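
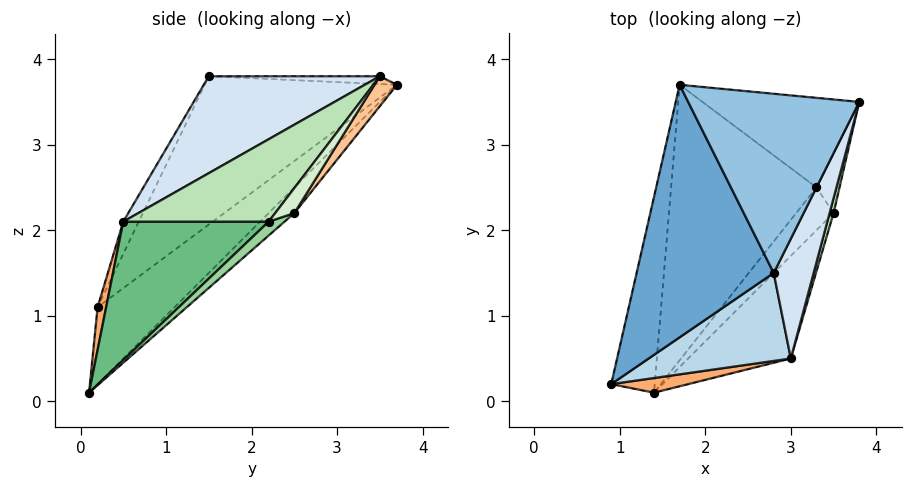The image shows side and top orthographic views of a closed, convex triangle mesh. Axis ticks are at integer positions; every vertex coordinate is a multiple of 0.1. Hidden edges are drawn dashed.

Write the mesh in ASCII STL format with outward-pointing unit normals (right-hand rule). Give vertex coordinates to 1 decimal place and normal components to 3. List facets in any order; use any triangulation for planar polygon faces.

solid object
 facet normal -0.696 -0.319 0.643
  outer loop
   vertex 2.8 1.5 3.8
   vertex 1.7 3.7 3.7
   vertex 0.9 0.2 1.1
  endloop
 endfacet
 facet normal -0.045 0.023 0.999
  outer loop
   vertex 2.8 1.5 3.8
   vertex 3.8 3.5 3.8
   vertex 1.7 3.7 3.7
  endloop
 endfacet
 facet normal -0.112 -0.862 0.494
  outer loop
   vertex 3.0 0.5 2.1
   vertex 2.8 1.5 3.8
   vertex 0.9 0.2 1.1
  endloop
 endfacet
 facet normal 0.839 -0.420 0.346
  outer loop
   vertex 3.0 0.5 2.1
   vertex 3.8 3.5 3.8
   vertex 2.8 1.5 3.8
  endloop
 endfacet
 facet normal -0.758 0.491 -0.428
  outer loop
   vertex 1.4 0.1 0.1
   vertex 0.9 0.2 1.1
   vertex 1.7 3.7 3.7
  endloop
 endfacet
 facet normal 0.076 -0.988 0.137
  outer loop
   vertex 1.4 0.1 0.1
   vertex 3.0 0.5 2.1
   vertex 0.9 0.2 1.1
  endloop
 endfacet
 facet normal 0.105 0.828 -0.550
  outer loop
   vertex 3.3 2.5 2.2
   vertex 1.7 3.7 3.7
   vertex 3.8 3.5 3.8
  endloop
 endfacet
 facet normal -0.123 0.707 -0.697
  outer loop
   vertex 3.3 2.5 2.2
   vertex 1.4 0.1 0.1
   vertex 1.7 3.7 3.7
  endloop
 endfacet
 facet normal 0.782 -0.230 -0.579
  outer loop
   vertex 3.5 2.2 2.1
   vertex 3.0 0.5 2.1
   vertex 1.4 0.1 0.1
  endloop
 endfacet
 facet normal 0.306 0.478 -0.823
  outer loop
   vertex 3.5 2.2 2.1
   vertex 1.4 0.1 0.1
   vertex 3.3 2.5 2.2
  endloop
 endfacet
 facet normal 0.958 -0.282 0.046
  outer loop
   vertex 3.5 2.2 2.1
   vertex 3.8 3.5 3.8
   vertex 3.0 0.5 2.1
  endloop
 endfacet
 facet normal 0.598 0.582 -0.551
  outer loop
   vertex 3.5 2.2 2.1
   vertex 3.3 2.5 2.2
   vertex 3.8 3.5 3.8
  endloop
 endfacet
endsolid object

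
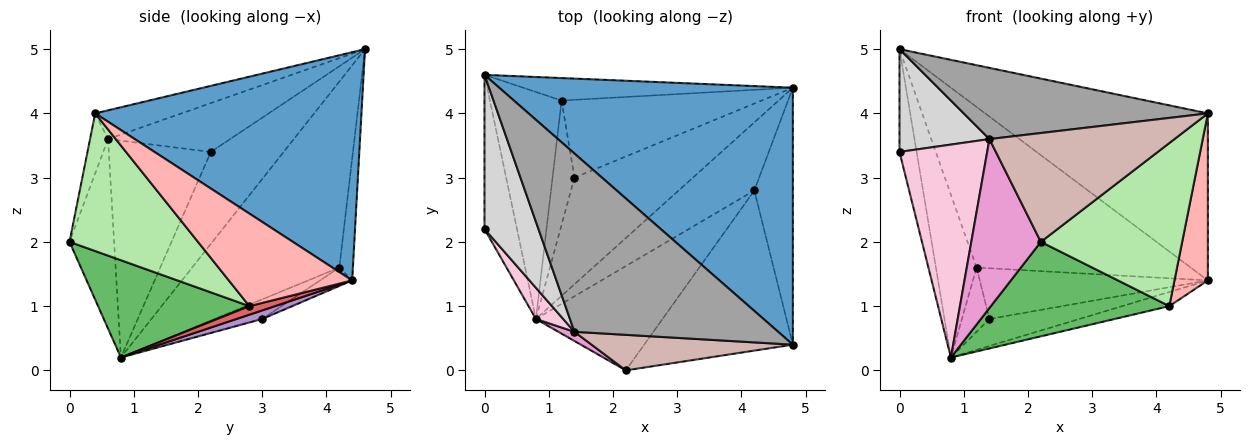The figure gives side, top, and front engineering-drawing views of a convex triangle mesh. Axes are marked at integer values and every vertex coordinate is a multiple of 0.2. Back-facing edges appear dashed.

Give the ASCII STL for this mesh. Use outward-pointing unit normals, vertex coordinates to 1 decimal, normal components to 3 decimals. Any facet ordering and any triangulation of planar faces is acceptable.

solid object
 facet normal 0.546 0.457 0.702
  outer loop
   vertex 4.8 0.4 4.0
   vertex 4.8 4.4 1.4
   vertex 0.0 4.6 5.0
  endloop
 endfacet
 facet normal -0.063 0.988 -0.138
  outer loop
   vertex 1.2 4.2 1.6
   vertex 0.0 4.6 5.0
   vertex 4.8 4.4 1.4
  endloop
 endfacet
 facet normal -0.904 0.250 -0.348
  outer loop
   vertex 1.2 4.2 1.6
   vertex 0.8 0.8 0.2
   vertex 0.0 4.6 5.0
  endloop
 endfacet
 facet normal -0.921 0.217 -0.325
  outer loop
   vertex 0.0 2.2 3.4
   vertex 0.0 4.6 5.0
   vertex 0.8 0.8 0.2
  endloop
 endfacet
 facet normal 0.495 -0.583 -0.644
  outer loop
   vertex 4.2 2.8 1.0
   vertex 2.2 0.0 2.0
   vertex 0.8 0.8 0.2
  endloop
 endfacet
 facet normal 0.544 -0.599 -0.588
  outer loop
   vertex 4.2 2.8 1.0
   vertex 4.8 0.4 4.0
   vertex 2.2 0.0 2.0
  endloop
 endfacet
 facet normal 0.110 0.202 -0.973
  outer loop
   vertex 4.2 2.8 1.0
   vertex 0.8 0.8 0.2
   vertex 4.8 4.4 1.4
  endloop
 endfacet
 facet normal 0.896 -0.243 -0.373
  outer loop
   vertex 4.2 2.8 1.0
   vertex 4.8 4.4 1.4
   vertex 4.8 0.4 4.0
  endloop
 endfacet
 facet normal 0.070 0.245 -0.967
  outer loop
   vertex 1.4 3.0 0.8
   vertex 4.8 4.4 1.4
   vertex 0.8 0.8 0.2
  endloop
 endfacet
 facet normal -0.077 0.544 -0.835
  outer loop
   vertex 1.4 3.0 0.8
   vertex 1.2 4.2 1.6
   vertex 4.8 4.4 1.4
  endloop
 endfacet
 facet normal -0.623 0.359 -0.695
  outer loop
   vertex 1.4 3.0 0.8
   vertex 0.8 0.8 0.2
   vertex 1.2 4.2 1.6
  endloop
 endfacet
 facet normal -0.092 -0.947 0.309
  outer loop
   vertex 1.4 0.6 3.6
   vertex 2.2 0.0 2.0
   vertex 4.8 0.4 4.0
  endloop
 endfacet
 facet normal -0.539 -0.841 0.046
  outer loop
   vertex 1.4 0.6 3.6
   vertex 0.8 0.8 0.2
   vertex 2.2 0.0 2.0
  endloop
 endfacet
 facet normal -0.755 -0.649 0.095
  outer loop
   vertex 1.4 0.6 3.6
   vertex 0.0 2.2 3.4
   vertex 0.8 0.8 0.2
  endloop
 endfacet
 facet normal -0.130 -0.368 0.921
  outer loop
   vertex 1.4 0.6 3.6
   vertex 4.8 0.4 4.0
   vertex 0.0 4.6 5.0
  endloop
 endfacet
 facet normal -0.601 -0.443 0.665
  outer loop
   vertex 1.4 0.6 3.6
   vertex 0.0 4.6 5.0
   vertex 0.0 2.2 3.4
  endloop
 endfacet
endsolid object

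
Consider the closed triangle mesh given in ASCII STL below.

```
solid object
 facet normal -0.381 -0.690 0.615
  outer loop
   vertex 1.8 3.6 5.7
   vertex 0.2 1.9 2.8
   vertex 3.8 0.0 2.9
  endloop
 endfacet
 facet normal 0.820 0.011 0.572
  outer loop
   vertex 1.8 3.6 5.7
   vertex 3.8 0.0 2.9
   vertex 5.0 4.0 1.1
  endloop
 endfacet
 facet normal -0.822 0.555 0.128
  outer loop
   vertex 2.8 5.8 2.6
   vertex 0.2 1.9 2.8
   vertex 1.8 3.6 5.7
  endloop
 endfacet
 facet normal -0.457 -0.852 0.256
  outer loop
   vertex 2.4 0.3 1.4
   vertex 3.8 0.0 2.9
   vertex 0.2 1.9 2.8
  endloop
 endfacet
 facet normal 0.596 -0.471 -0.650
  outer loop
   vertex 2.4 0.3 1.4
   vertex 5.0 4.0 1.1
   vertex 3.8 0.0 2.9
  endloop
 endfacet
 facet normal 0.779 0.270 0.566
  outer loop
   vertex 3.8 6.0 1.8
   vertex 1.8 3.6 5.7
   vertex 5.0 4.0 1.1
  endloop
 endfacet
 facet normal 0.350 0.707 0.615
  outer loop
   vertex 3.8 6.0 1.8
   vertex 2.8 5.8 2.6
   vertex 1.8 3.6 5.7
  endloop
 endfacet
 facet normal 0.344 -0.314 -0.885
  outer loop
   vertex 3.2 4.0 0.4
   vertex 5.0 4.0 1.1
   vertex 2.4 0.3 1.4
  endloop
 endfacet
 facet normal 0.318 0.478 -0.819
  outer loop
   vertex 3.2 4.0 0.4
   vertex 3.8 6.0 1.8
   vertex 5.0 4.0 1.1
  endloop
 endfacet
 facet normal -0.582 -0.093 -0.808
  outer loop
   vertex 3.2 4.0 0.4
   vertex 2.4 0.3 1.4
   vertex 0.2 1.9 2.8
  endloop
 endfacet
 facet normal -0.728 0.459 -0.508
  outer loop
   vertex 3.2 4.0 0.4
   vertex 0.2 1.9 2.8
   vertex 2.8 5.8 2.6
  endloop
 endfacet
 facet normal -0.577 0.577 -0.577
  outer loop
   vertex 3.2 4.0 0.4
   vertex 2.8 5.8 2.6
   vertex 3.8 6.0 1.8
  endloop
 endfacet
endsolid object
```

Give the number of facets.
12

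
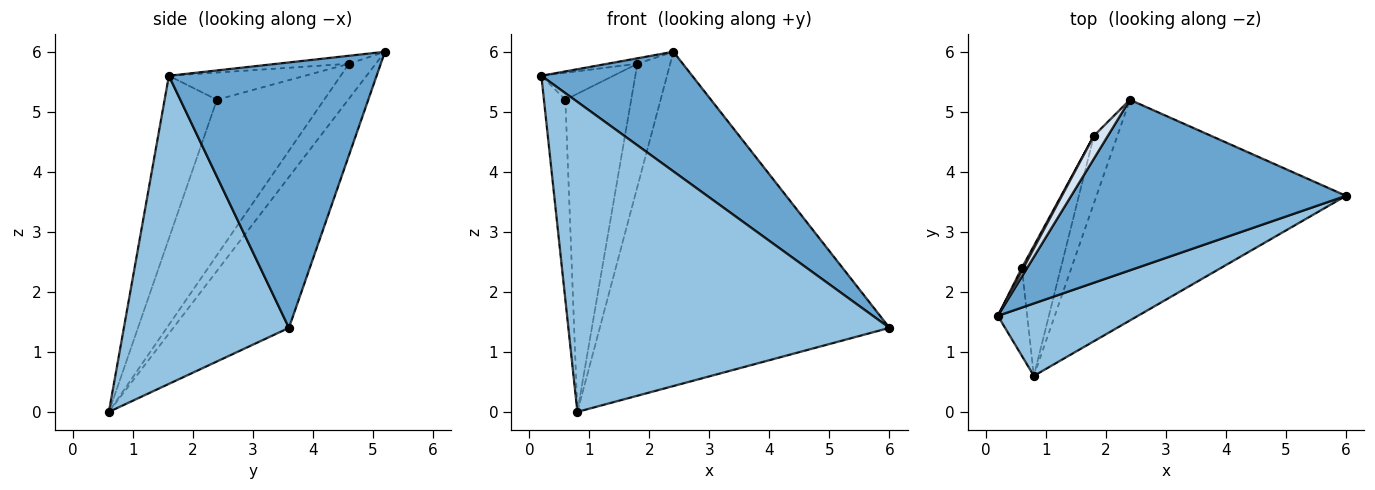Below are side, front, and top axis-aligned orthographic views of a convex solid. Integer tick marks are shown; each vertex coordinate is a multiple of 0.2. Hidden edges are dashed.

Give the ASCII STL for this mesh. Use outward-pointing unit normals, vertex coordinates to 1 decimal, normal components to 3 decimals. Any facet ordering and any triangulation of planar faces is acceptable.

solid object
 facet normal 0.620 -0.450 0.642
  outer loop
   vertex 2.4 5.2 6.0
   vertex 0.2 1.6 5.6
   vertex 6.0 3.6 1.4
  endloop
 endfacet
 facet normal 0.448 -0.871 0.203
  outer loop
   vertex 0.8 0.6 0.0
   vertex 6.0 3.6 1.4
   vertex 0.2 1.6 5.6
  endloop
 endfacet
 facet normal -0.316 0.792 -0.523
  outer loop
   vertex 0.8 0.6 0.0
   vertex 2.4 5.2 6.0
   vertex 6.0 3.6 1.4
  endloop
 endfacet
 facet normal -0.486 0.202 0.850
  outer loop
   vertex 1.8 4.6 5.8
   vertex 0.2 1.6 5.6
   vertex 2.4 5.2 6.0
  endloop
 endfacet
 facet normal -0.582 0.713 -0.391
  outer loop
   vertex 1.8 4.6 5.8
   vertex 2.4 5.2 6.0
   vertex 0.8 0.6 0.0
  endloop
 endfacet
 facet normal -0.913 0.374 -0.165
  outer loop
   vertex 0.6 2.4 5.2
   vertex 0.8 0.6 0.0
   vertex 0.2 1.6 5.6
  endloop
 endfacet
 facet normal -0.883 0.467 0.052
  outer loop
   vertex 0.6 2.4 5.2
   vertex 0.2 1.6 5.6
   vertex 1.8 4.6 5.8
  endloop
 endfacet
 facet normal -0.833 0.512 -0.209
  outer loop
   vertex 0.6 2.4 5.2
   vertex 1.8 4.6 5.8
   vertex 0.8 0.6 0.0
  endloop
 endfacet
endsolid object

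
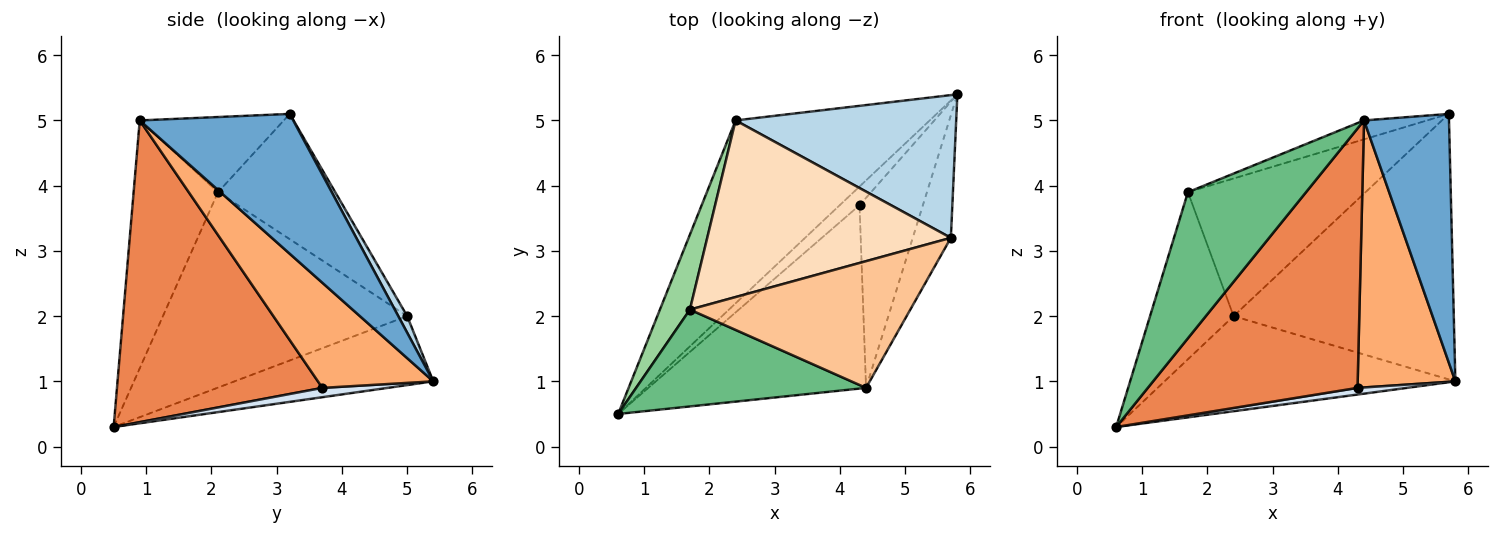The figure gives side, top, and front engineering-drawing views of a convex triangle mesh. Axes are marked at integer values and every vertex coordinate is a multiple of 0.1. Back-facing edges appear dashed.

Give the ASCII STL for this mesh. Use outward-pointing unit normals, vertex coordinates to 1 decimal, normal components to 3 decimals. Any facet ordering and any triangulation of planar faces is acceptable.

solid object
 facet normal 0.851 -0.471 -0.232
  outer loop
   vertex 4.4 0.9 5.0
   vertex 5.8 5.4 1.0
   vertex 5.7 3.2 5.1
  endloop
 endfacet
 facet normal -0.301 0.440 -0.846
  outer loop
   vertex 2.4 5.0 2.0
   vertex 5.8 5.4 1.0
   vertex 0.6 0.5 0.3
  endloop
 endfacet
 facet normal 0.036 0.880 0.473
  outer loop
   vertex 2.4 5.0 2.0
   vertex 5.7 3.2 5.1
   vertex 5.8 5.4 1.0
  endloop
 endfacet
 facet normal 0.405 -0.306 -0.862
  outer loop
   vertex 4.3 3.7 0.9
   vertex 0.6 0.5 0.3
   vertex 5.8 5.4 1.0
  endloop
 endfacet
 facet normal 0.625 -0.638 -0.451
  outer loop
   vertex 4.3 3.7 0.9
   vertex 4.4 0.9 5.0
   vertex 0.6 0.5 0.3
  endloop
 endfacet
 facet normal 0.693 -0.587 -0.418
  outer loop
   vertex 4.3 3.7 0.9
   vertex 5.8 5.4 1.0
   vertex 4.4 0.9 5.0
  endloop
 endfacet
 facet normal -0.320 0.140 0.937
  outer loop
   vertex 1.7 2.1 3.9
   vertex 4.4 0.9 5.0
   vertex 5.7 3.2 5.1
  endloop
 endfacet
 facet normal -0.376 0.570 0.731
  outer loop
   vertex 1.7 2.1 3.9
   vertex 5.7 3.2 5.1
   vertex 2.4 5.0 2.0
  endloop
 endfacet
 facet normal -0.512 -0.716 0.475
  outer loop
   vertex 1.7 2.1 3.9
   vertex 0.6 0.5 0.3
   vertex 4.4 0.9 5.0
  endloop
 endfacet
 facet normal -0.936 0.320 0.144
  outer loop
   vertex 1.7 2.1 3.9
   vertex 2.4 5.0 2.0
   vertex 0.6 0.5 0.3
  endloop
 endfacet
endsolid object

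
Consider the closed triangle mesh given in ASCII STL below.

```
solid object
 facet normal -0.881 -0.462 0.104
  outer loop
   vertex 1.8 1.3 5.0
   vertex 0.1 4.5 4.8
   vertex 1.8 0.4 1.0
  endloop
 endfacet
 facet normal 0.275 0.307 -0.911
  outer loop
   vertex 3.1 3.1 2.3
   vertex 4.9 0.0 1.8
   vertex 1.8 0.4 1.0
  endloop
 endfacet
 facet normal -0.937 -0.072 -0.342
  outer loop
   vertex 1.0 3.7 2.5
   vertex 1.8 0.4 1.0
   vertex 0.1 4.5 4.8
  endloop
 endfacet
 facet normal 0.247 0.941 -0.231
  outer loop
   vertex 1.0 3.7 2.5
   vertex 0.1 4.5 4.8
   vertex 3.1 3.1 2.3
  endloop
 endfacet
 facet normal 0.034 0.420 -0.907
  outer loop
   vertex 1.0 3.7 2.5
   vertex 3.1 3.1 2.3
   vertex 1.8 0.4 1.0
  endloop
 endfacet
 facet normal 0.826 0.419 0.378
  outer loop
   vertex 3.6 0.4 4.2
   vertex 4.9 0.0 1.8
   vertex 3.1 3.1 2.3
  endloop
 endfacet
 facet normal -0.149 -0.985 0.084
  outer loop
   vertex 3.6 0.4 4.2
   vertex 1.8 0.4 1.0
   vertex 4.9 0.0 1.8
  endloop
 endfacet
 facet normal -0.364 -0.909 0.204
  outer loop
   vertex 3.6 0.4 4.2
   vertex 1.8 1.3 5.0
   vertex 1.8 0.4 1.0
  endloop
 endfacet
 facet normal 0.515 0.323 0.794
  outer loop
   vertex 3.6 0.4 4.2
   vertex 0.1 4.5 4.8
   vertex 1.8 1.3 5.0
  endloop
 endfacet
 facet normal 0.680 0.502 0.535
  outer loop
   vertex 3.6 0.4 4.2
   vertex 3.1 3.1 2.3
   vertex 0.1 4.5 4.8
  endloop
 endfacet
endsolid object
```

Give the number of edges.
15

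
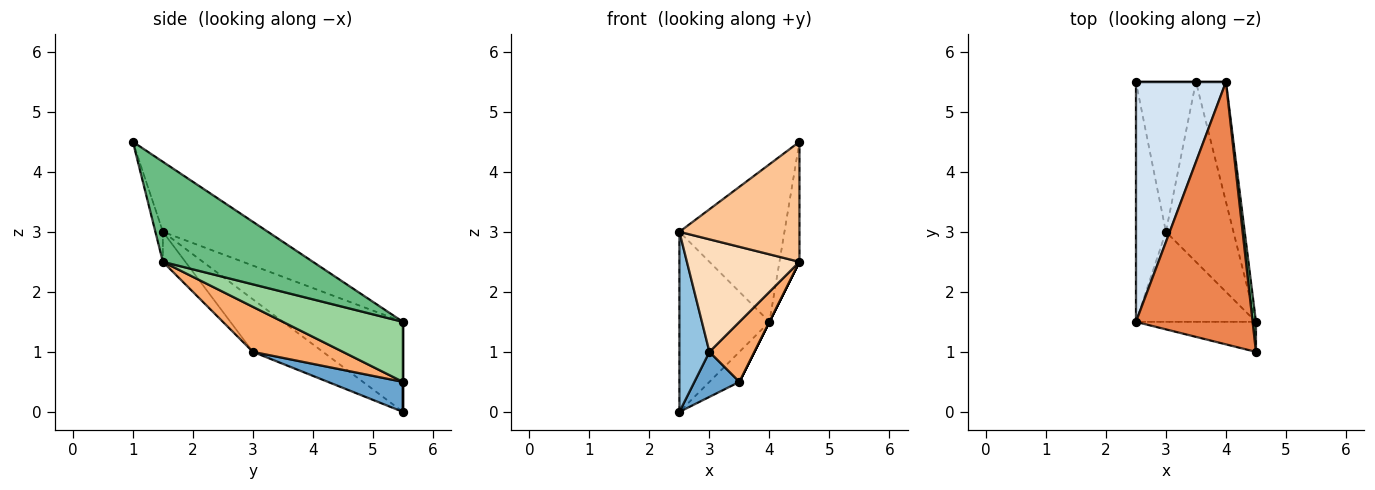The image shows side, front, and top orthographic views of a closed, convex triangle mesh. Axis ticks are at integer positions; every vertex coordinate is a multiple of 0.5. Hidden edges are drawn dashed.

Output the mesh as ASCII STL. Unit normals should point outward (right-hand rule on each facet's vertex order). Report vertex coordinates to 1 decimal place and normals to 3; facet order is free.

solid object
 facet normal 0.432 -0.259 -0.864
  outer loop
   vertex 3.5 5.5 0.5
   vertex 3.0 3.0 1.0
   vertex 2.5 5.5 0.0
  endloop
 endfacet
 facet normal -0.814 -0.349 -0.465
  outer loop
   vertex 2.5 1.5 3.0
   vertex 2.5 5.5 0.0
   vertex 3.0 3.0 1.0
  endloop
 endfacet
 facet normal 0.000 1.000 0.000
  outer loop
   vertex 4.0 5.5 1.5
   vertex 3.5 5.5 0.5
   vertex 2.5 5.5 0.0
  endloop
 endfacet
 facet normal -0.625 0.469 0.625
  outer loop
   vertex 4.0 5.5 1.5
   vertex 2.5 5.5 0.0
   vertex 2.5 1.5 3.0
  endloop
 endfacet
 facet normal -0.457 0.457 0.762
  outer loop
   vertex 4.0 5.5 1.5
   vertex 2.5 1.5 3.0
   vertex 4.5 1.0 4.5
  endloop
 endfacet
 facet normal 0.535 -0.267 -0.802
  outer loop
   vertex 4.5 1.5 2.5
   vertex 3.0 3.0 1.0
   vertex 3.5 5.5 0.5
  endloop
 endfacet
 facet normal -0.061 -0.968 -0.242
  outer loop
   vertex 4.5 1.5 2.5
   vertex 4.5 1.0 4.5
   vertex 2.5 1.5 3.0
  endloop
 endfacet
 facet normal -0.154 -0.772 -0.617
  outer loop
   vertex 4.5 1.5 2.5
   vertex 2.5 1.5 3.0
   vertex 3.0 3.0 1.0
  endloop
 endfacet
 facet normal 0.991 0.132 0.033
  outer loop
   vertex 4.5 1.5 2.5
   vertex 4.0 5.5 1.5
   vertex 4.5 1.0 4.5
  endloop
 endfacet
 facet normal 0.894 0.000 -0.447
  outer loop
   vertex 4.5 1.5 2.5
   vertex 3.5 5.5 0.5
   vertex 4.0 5.5 1.5
  endloop
 endfacet
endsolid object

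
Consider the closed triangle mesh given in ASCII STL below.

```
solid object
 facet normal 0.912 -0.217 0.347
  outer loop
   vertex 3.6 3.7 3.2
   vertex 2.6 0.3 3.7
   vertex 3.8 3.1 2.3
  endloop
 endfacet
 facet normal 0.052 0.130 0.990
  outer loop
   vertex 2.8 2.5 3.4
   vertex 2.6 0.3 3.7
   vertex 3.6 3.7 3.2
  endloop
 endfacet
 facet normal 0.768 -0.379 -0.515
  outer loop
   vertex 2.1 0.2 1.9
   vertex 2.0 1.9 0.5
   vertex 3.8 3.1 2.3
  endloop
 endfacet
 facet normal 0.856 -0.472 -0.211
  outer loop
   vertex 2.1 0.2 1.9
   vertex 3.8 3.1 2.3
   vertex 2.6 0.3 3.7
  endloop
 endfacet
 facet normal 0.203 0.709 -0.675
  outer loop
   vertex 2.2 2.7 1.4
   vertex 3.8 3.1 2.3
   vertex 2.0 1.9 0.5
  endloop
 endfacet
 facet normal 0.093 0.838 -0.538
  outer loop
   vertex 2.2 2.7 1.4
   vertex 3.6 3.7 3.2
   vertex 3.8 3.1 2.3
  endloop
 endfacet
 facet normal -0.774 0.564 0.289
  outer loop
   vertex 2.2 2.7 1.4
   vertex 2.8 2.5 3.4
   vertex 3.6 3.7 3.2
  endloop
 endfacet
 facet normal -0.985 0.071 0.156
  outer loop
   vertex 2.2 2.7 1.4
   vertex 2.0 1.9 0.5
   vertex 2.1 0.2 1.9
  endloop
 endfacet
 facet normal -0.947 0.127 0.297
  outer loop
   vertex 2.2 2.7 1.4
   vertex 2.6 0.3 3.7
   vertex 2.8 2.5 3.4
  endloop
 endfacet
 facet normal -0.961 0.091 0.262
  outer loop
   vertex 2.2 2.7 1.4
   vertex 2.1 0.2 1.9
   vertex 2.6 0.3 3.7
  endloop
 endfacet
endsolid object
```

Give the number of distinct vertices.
7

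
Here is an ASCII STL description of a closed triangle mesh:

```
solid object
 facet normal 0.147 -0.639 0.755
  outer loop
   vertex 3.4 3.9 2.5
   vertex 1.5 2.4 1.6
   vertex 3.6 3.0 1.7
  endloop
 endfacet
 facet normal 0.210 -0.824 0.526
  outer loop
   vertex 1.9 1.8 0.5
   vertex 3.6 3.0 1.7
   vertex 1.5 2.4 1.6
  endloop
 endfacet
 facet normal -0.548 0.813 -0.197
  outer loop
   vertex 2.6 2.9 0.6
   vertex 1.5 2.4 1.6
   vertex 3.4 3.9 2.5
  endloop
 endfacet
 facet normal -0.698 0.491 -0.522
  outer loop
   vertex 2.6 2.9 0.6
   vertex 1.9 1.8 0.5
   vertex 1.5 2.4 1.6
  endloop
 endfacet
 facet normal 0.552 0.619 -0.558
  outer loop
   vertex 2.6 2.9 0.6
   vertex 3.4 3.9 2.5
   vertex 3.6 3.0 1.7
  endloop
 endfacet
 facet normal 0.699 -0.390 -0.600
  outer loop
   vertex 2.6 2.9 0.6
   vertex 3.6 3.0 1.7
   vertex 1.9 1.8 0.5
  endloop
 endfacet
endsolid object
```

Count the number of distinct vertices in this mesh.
5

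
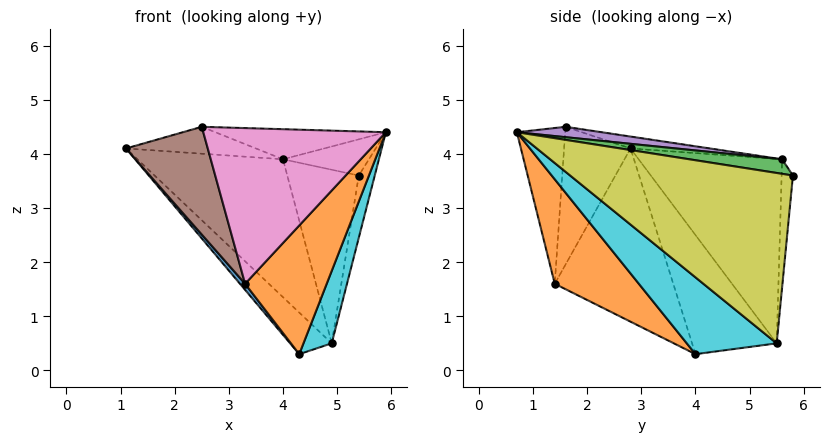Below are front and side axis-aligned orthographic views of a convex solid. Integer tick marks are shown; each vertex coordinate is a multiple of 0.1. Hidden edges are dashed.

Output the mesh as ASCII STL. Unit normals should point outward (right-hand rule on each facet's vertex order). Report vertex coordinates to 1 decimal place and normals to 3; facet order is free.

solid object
 facet normal -0.759 -0.033 -0.650
  outer loop
   vertex 3.3 1.4 1.6
   vertex 1.1 2.8 4.1
   vertex 4.3 4.0 0.3
  endloop
 endfacet
 facet normal 0.549 -0.533 -0.643
  outer loop
   vertex 3.3 1.4 1.6
   vertex 4.3 4.0 0.3
   vertex 5.9 0.7 4.4
  endloop
 endfacet
 facet normal 0.183 0.170 0.968
  outer loop
   vertex 4.0 5.6 3.9
   vertex 5.9 0.7 4.4
   vertex 5.4 5.8 3.6
  endloop
 endfacet
 facet normal -0.116 0.190 0.975
  outer loop
   vertex 2.5 1.6 4.5
   vertex 4.0 5.6 3.9
   vertex 1.1 2.8 4.1
  endloop
 endfacet
 facet normal 0.062 0.125 0.990
  outer loop
   vertex 2.5 1.6 4.5
   vertex 5.9 0.7 4.4
   vertex 4.0 5.6 3.9
  endloop
 endfacet
 facet normal -0.626 -0.770 -0.120
  outer loop
   vertex 2.5 1.6 4.5
   vertex 1.1 2.8 4.1
   vertex 3.3 1.4 1.6
  endloop
 endfacet
 facet normal -0.256 -0.967 -0.004
  outer loop
   vertex 2.5 1.6 4.5
   vertex 3.3 1.4 1.6
   vertex 5.9 0.7 4.4
  endloop
 endfacet
 facet normal -0.156 0.985 -0.070
  outer loop
   vertex 4.9 5.5 0.5
   vertex 4.0 5.6 3.9
   vertex 5.4 5.8 3.6
  endloop
 endfacet
 facet normal 0.984 0.070 -0.165
  outer loop
   vertex 4.9 5.5 0.5
   vertex 5.4 5.8 3.6
   vertex 5.9 0.7 4.4
  endloop
 endfacet
 facet normal 0.813 -0.256 -0.523
  outer loop
   vertex 4.9 5.5 0.5
   vertex 5.9 0.7 4.4
   vertex 4.3 4.0 0.3
  endloop
 endfacet
 facet normal -0.764 0.376 -0.525
  outer loop
   vertex 4.9 5.5 0.5
   vertex 4.3 4.0 0.3
   vertex 1.1 2.8 4.1
  endloop
 endfacet
 facet normal -0.687 0.697 -0.202
  outer loop
   vertex 4.9 5.5 0.5
   vertex 1.1 2.8 4.1
   vertex 4.0 5.6 3.9
  endloop
 endfacet
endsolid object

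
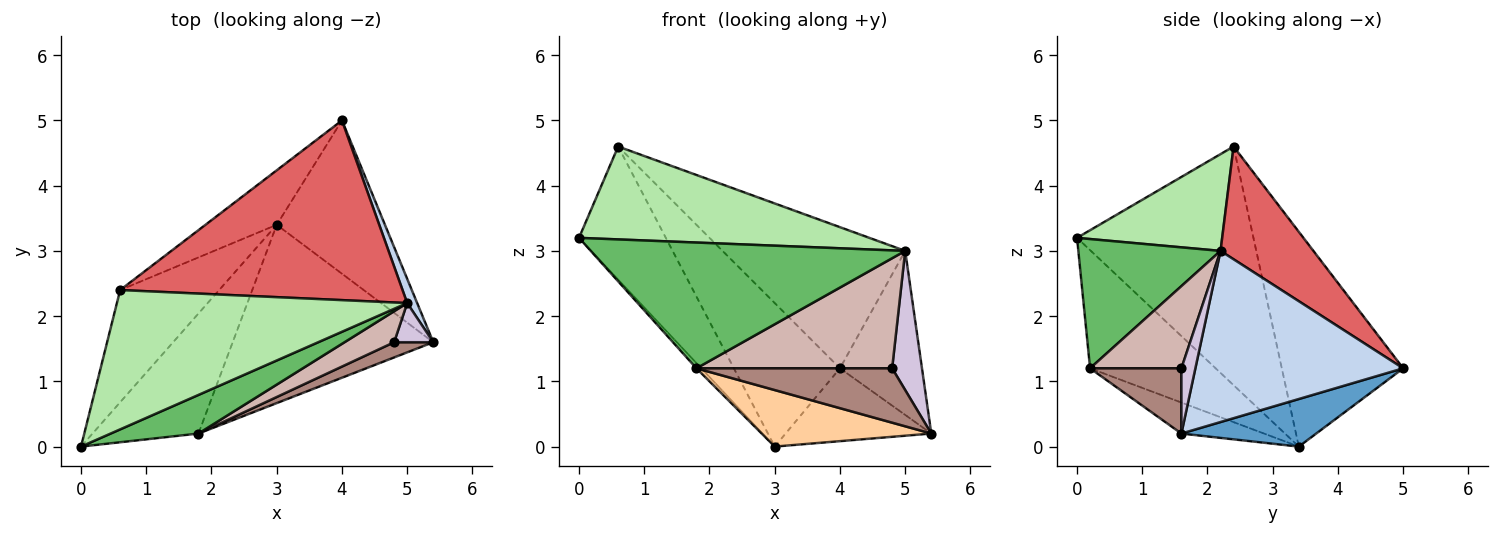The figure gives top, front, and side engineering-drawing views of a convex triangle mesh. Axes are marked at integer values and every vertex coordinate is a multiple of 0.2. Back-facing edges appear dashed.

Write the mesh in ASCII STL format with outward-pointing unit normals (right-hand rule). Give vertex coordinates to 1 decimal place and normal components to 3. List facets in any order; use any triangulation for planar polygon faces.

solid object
 facet normal 0.369 0.399 -0.839
  outer loop
   vertex 3.0 3.4 0.0
   vertex 4.0 5.0 1.2
   vertex 5.4 1.6 0.2
  endloop
 endfacet
 facet normal 0.929 0.367 0.054
  outer loop
   vertex 5.0 2.2 3.0
   vertex 5.4 1.6 0.2
   vertex 4.0 5.0 1.2
  endloop
 endfacet
 facet normal -0.744 0.029 -0.667
  outer loop
   vertex 1.8 0.2 1.2
   vertex 0.0 0.0 3.2
   vertex 3.0 3.4 0.0
  endloop
 endfacet
 facet normal -0.146 -0.299 -0.943
  outer loop
   vertex 1.8 0.2 1.2
   vertex 3.0 3.4 0.0
   vertex 5.4 1.6 0.2
  endloop
 endfacet
 facet normal 0.397 -0.877 0.269
  outer loop
   vertex 1.8 0.2 1.2
   vertex 5.0 2.2 3.0
   vertex 0.0 0.0 3.2
  endloop
 endfacet
 facet normal 0.267 -0.535 0.802
  outer loop
   vertex 0.6 2.4 4.6
   vertex 0.0 0.0 3.2
   vertex 5.0 2.2 3.0
  endloop
 endfacet
 facet normal 0.300 0.589 0.750
  outer loop
   vertex 0.6 2.4 4.6
   vertex 5.0 2.2 3.0
   vertex 4.0 5.0 1.2
  endloop
 endfacet
 facet normal -0.841 0.414 -0.349
  outer loop
   vertex 0.6 2.4 4.6
   vertex 3.0 3.4 0.0
   vertex 0.0 0.0 3.2
  endloop
 endfacet
 facet normal -0.731 0.638 -0.242
  outer loop
   vertex 0.6 2.4 4.6
   vertex 4.0 5.0 1.2
   vertex 3.0 3.4 0.0
  endloop
 endfacet
 facet normal 0.411 -0.877 0.247
  outer loop
   vertex 4.8 1.6 1.2
   vertex 5.4 1.6 0.2
   vertex 5.0 2.2 3.0
  endloop
 endfacet
 facet normal 0.410 -0.878 0.246
  outer loop
   vertex 4.8 1.6 1.2
   vertex 1.8 0.2 1.2
   vertex 5.4 1.6 0.2
  endloop
 endfacet
 facet normal 0.410 -0.878 0.247
  outer loop
   vertex 4.8 1.6 1.2
   vertex 5.0 2.2 3.0
   vertex 1.8 0.2 1.2
  endloop
 endfacet
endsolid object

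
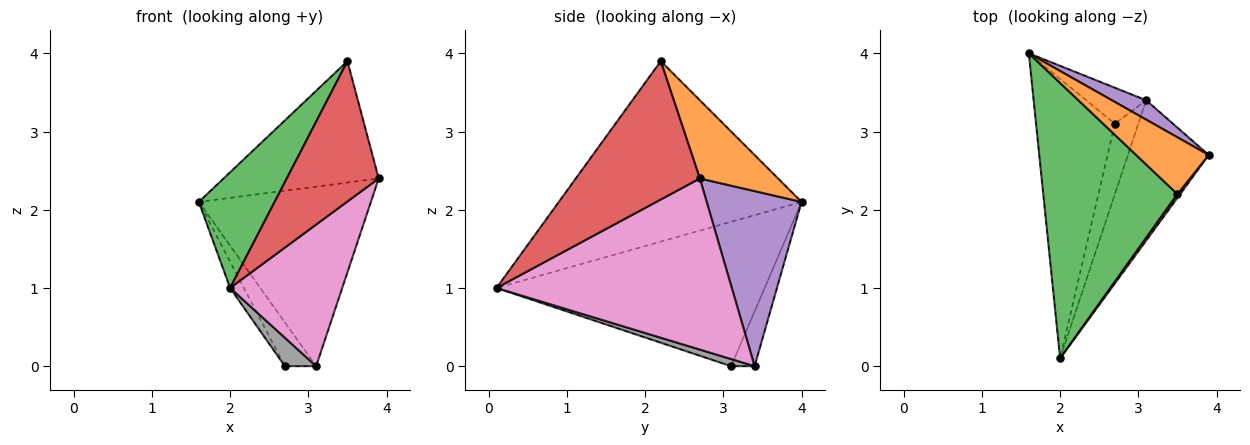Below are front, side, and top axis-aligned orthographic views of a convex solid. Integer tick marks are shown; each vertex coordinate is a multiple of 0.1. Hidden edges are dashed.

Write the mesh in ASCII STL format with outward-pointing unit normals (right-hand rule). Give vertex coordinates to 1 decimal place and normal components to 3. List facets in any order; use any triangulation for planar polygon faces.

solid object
 facet normal -0.877 0.045 -0.479
  outer loop
   vertex 2.7 3.1 0.0
   vertex 2.0 0.1 1.0
   vertex 1.6 4.0 2.1
  endloop
 endfacet
 facet normal 0.415 0.824 0.385
  outer loop
   vertex 3.5 2.2 3.9
   vertex 3.9 2.7 2.4
   vertex 1.6 4.0 2.1
  endloop
 endfacet
 facet normal -0.778 -0.243 0.579
  outer loop
   vertex 3.5 2.2 3.9
   vertex 1.6 4.0 2.1
   vertex 2.0 0.1 1.0
  endloop
 endfacet
 facet normal 0.803 -0.595 0.016
  outer loop
   vertex 3.5 2.2 3.9
   vertex 2.0 0.1 1.0
   vertex 3.9 2.7 2.4
  endloop
 endfacet
 facet normal 0.481 0.872 0.094
  outer loop
   vertex 3.1 3.4 0.0
   vertex 1.6 4.0 2.1
   vertex 3.9 2.7 2.4
  endloop
 endfacet
 facet normal -0.501 0.669 -0.549
  outer loop
   vertex 3.1 3.4 0.0
   vertex 2.7 3.1 0.0
   vertex 1.6 4.0 2.1
  endloop
 endfacet
 facet normal 0.830 -0.396 -0.392
  outer loop
   vertex 3.1 3.4 0.0
   vertex 3.9 2.7 2.4
   vertex 2.0 0.1 1.0
  endloop
 endfacet
 facet normal 0.270 -0.361 -0.893
  outer loop
   vertex 3.1 3.4 0.0
   vertex 2.0 0.1 1.0
   vertex 2.7 3.1 0.0
  endloop
 endfacet
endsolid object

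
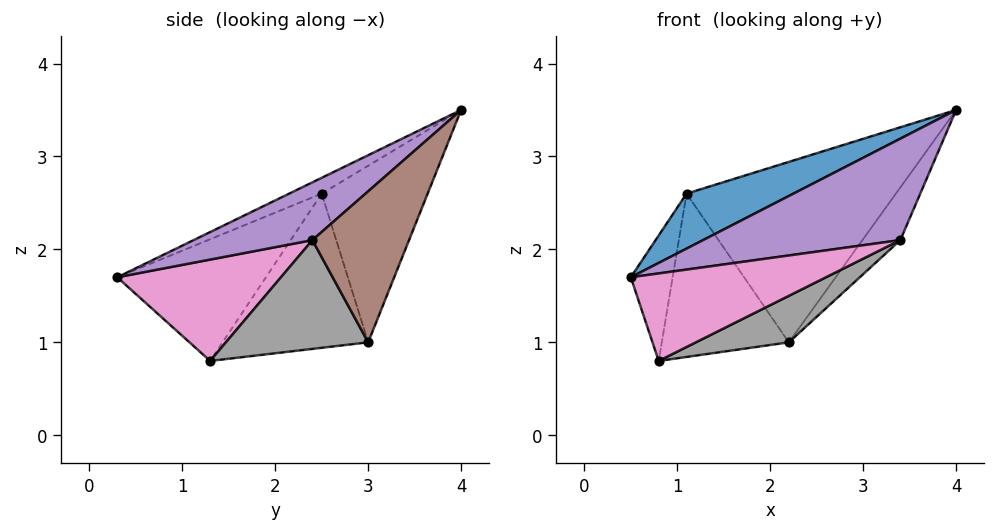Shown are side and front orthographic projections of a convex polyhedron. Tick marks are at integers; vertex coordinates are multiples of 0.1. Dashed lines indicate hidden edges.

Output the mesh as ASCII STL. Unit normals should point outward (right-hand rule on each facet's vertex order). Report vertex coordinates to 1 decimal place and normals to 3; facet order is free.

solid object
 facet normal -0.107 -0.351 0.930
  outer loop
   vertex 1.1 2.5 2.6
   vertex 0.5 0.3 1.7
   vertex 4.0 4.0 3.5
  endloop
 endfacet
 facet normal -0.962 0.271 -0.020
  outer loop
   vertex 1.1 2.5 2.6
   vertex 0.8 1.3 0.8
   vertex 0.5 0.3 1.7
  endloop
 endfacet
 facet normal -0.451 0.892 -0.032
  outer loop
   vertex 1.1 2.5 2.6
   vertex 4.0 4.0 3.5
   vertex 2.2 3.0 1.0
  endloop
 endfacet
 facet normal -0.719 0.627 -0.298
  outer loop
   vertex 1.1 2.5 2.6
   vertex 2.2 3.0 1.0
   vertex 0.8 1.3 0.8
  endloop
 endfacet
 facet normal 0.411 -0.683 0.604
  outer loop
   vertex 3.4 2.4 2.1
   vertex 4.0 4.0 3.5
   vertex 0.5 0.3 1.7
  endloop
 endfacet
 facet normal 0.721 0.283 -0.632
  outer loop
   vertex 3.4 2.4 2.1
   vertex 2.2 3.0 1.0
   vertex 4.0 4.0 3.5
  endloop
 endfacet
 facet normal 0.542 -0.646 -0.537
  outer loop
   vertex 3.4 2.4 2.1
   vertex 0.5 0.3 1.7
   vertex 0.8 1.3 0.8
  endloop
 endfacet
 facet normal 0.533 -0.348 -0.771
  outer loop
   vertex 3.4 2.4 2.1
   vertex 0.8 1.3 0.8
   vertex 2.2 3.0 1.0
  endloop
 endfacet
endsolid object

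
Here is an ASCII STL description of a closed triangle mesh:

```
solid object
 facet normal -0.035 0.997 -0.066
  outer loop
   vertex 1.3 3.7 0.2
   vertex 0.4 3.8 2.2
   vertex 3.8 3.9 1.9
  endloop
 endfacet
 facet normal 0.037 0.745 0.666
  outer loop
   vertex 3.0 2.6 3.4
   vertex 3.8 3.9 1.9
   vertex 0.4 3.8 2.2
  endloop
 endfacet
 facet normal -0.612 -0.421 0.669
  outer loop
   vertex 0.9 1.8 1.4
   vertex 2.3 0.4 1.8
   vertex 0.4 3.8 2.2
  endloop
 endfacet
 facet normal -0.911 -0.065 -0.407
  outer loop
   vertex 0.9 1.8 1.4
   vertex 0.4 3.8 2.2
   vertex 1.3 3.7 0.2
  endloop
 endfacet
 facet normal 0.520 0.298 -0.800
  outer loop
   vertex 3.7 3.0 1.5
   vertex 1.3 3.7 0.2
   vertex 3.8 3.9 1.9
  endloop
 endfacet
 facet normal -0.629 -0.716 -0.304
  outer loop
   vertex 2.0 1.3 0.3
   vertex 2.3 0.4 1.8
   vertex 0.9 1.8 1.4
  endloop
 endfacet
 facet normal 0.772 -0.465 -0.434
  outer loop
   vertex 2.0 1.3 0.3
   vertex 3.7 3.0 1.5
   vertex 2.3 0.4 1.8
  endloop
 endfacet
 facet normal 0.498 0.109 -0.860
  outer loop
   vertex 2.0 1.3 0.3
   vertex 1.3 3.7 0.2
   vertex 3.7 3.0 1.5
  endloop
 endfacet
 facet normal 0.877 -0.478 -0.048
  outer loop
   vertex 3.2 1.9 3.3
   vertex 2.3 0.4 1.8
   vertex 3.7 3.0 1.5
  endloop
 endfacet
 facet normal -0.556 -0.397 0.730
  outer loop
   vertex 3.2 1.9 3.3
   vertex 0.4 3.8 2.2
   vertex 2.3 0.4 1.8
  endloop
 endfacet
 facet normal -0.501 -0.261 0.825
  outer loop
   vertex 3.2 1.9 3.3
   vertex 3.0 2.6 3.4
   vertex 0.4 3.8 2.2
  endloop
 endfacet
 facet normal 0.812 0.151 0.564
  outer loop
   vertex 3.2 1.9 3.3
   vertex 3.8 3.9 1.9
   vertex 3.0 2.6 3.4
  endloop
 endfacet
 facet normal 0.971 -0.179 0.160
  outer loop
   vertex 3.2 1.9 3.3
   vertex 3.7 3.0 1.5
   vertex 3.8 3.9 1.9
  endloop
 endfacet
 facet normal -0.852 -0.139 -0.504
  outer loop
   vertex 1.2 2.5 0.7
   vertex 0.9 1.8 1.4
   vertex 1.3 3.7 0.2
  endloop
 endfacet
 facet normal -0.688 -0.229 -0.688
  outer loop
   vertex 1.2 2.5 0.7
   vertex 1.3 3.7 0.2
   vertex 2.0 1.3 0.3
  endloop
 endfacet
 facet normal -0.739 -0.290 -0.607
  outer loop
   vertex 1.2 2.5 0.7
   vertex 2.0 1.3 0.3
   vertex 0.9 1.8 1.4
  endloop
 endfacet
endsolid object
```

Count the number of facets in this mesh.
16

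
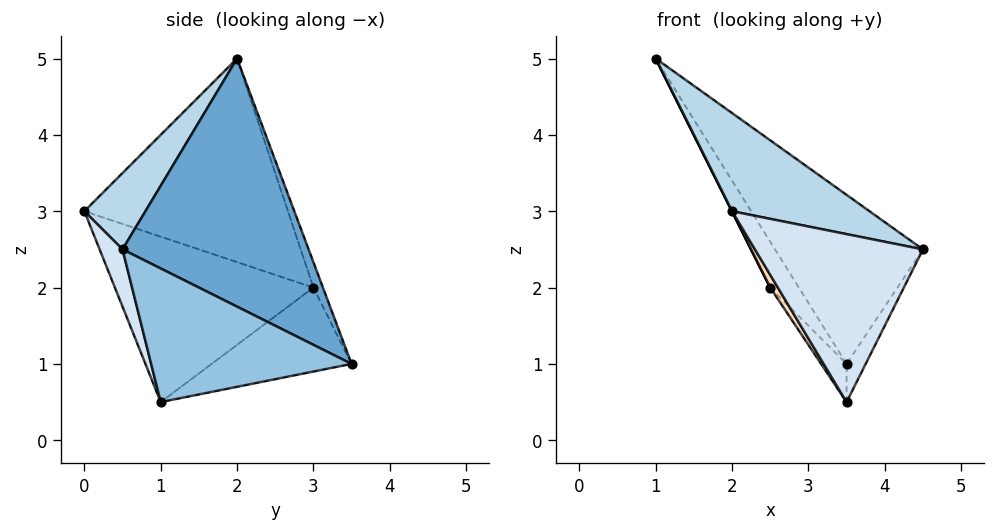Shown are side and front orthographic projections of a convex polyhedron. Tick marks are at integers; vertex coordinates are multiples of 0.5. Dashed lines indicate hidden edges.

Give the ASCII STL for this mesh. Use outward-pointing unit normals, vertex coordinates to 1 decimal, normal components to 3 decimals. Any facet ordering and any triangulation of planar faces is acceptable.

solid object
 facet normal 0.635 0.504 0.586
  outer loop
   vertex 3.5 3.5 1.0
   vertex 1.0 2.0 5.0
   vertex 4.5 0.5 2.5
  endloop
 endfacet
 facet normal 0.900 0.086 -0.428
  outer loop
   vertex 3.5 1.0 0.5
   vertex 3.5 3.5 1.0
   vertex 4.5 0.5 2.5
  endloop
 endfacet
 facet normal 0.271 -0.610 0.745
  outer loop
   vertex 2.0 0.0 3.0
   vertex 4.5 0.5 2.5
   vertex 1.0 2.0 5.0
  endloop
 endfacet
 facet normal 0.129 -0.945 -0.301
  outer loop
   vertex 2.0 0.0 3.0
   vertex 3.5 1.0 0.5
   vertex 4.5 0.5 2.5
  endloop
 endfacet
 facet normal -0.312 0.937 0.156
  outer loop
   vertex 2.5 3.0 2.0
   vertex 1.0 2.0 5.0
   vertex 3.5 3.5 1.0
  endloop
 endfacet
 facet normal -0.733 0.133 -0.667
  outer loop
   vertex 2.5 3.0 2.0
   vertex 3.5 3.5 1.0
   vertex 3.5 1.0 0.5
  endloop
 endfacet
 facet normal -0.894 0.000 -0.447
  outer loop
   vertex 2.5 3.0 2.0
   vertex 2.0 0.0 3.0
   vertex 1.0 2.0 5.0
  endloop
 endfacet
 facet normal -0.851 -0.033 -0.524
  outer loop
   vertex 2.5 3.0 2.0
   vertex 3.5 1.0 0.5
   vertex 2.0 0.0 3.0
  endloop
 endfacet
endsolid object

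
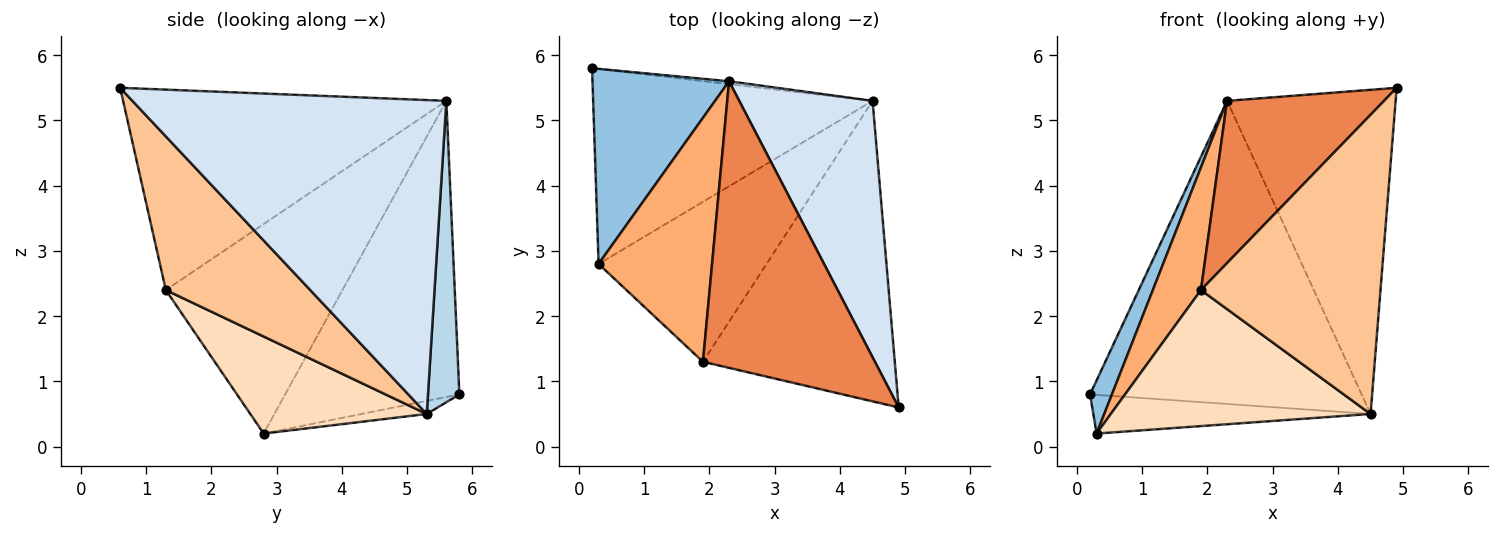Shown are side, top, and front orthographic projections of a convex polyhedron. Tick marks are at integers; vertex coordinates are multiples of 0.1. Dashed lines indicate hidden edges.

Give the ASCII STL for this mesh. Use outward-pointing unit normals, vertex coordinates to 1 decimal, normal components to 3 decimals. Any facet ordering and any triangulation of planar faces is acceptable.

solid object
 facet normal -0.046 0.194 -0.980
  outer loop
   vertex 4.5 5.3 0.5
   vertex 0.3 2.8 0.2
   vertex 0.2 5.8 0.8
  endloop
 endfacet
 facet normal -0.902 -0.113 0.416
  outer loop
   vertex 2.3 5.6 5.3
   vertex 0.2 5.8 0.8
   vertex 0.3 2.8 0.2
  endloop
 endfacet
 facet normal 0.115 0.993 -0.009
  outer loop
   vertex 2.3 5.6 5.3
   vertex 4.5 5.3 0.5
   vertex 0.2 5.8 0.8
  endloop
 endfacet
 facet normal 0.825 0.443 0.350
  outer loop
   vertex 2.3 5.6 5.3
   vertex 4.9 0.6 5.5
   vertex 4.5 5.3 0.5
  endloop
 endfacet
 facet normal -0.712 -0.346 0.611
  outer loop
   vertex 1.9 1.3 2.4
   vertex 4.9 0.6 5.5
   vertex 2.3 5.6 5.3
  endloop
 endfacet
 facet normal -0.855 -0.233 0.463
  outer loop
   vertex 1.9 1.3 2.4
   vertex 2.3 5.6 5.3
   vertex 0.3 2.8 0.2
  endloop
 endfacet
 facet normal 0.494 -0.614 -0.616
  outer loop
   vertex 1.9 1.3 2.4
   vertex 4.5 5.3 0.5
   vertex 4.9 0.6 5.5
  endloop
 endfacet
 facet normal 0.403 -0.593 -0.697
  outer loop
   vertex 1.9 1.3 2.4
   vertex 0.3 2.8 0.2
   vertex 4.5 5.3 0.5
  endloop
 endfacet
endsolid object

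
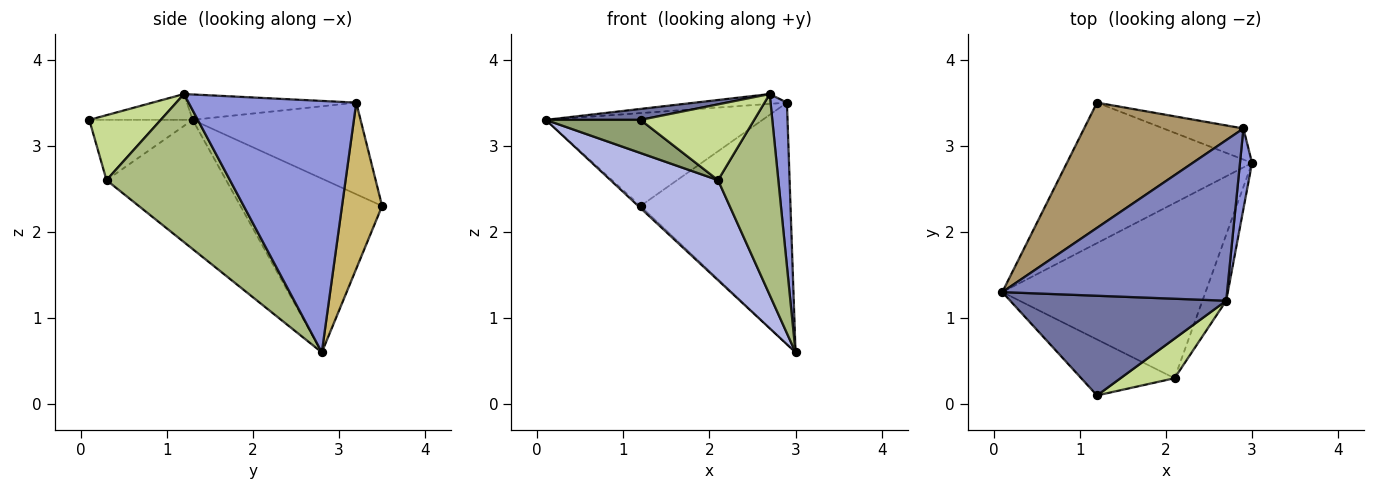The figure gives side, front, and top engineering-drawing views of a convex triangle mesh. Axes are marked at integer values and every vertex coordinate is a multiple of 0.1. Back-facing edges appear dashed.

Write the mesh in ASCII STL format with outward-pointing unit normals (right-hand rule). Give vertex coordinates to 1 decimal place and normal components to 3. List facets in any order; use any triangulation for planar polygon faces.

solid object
 facet normal -0.118 -0.108 0.987
  outer loop
   vertex 2.7 1.2 3.6
   vertex 0.1 1.3 3.3
   vertex 1.2 0.1 3.3
  endloop
 endfacet
 facet normal -0.112 0.061 0.992
  outer loop
   vertex 2.9 3.2 3.5
   vertex 0.1 1.3 3.3
   vertex 2.7 1.2 3.6
  endloop
 endfacet
 facet normal 0.994 -0.097 0.048
  outer loop
   vertex 2.9 3.2 3.5
   vertex 2.7 1.2 3.6
   vertex 3.0 2.8 0.6
  endloop
 endfacet
 facet normal -0.483 -0.434 -0.760
  outer loop
   vertex 2.1 0.3 2.6
   vertex 0.1 1.3 3.3
   vertex 3.0 2.8 0.6
  endloop
 endfacet
 facet normal -0.486 -0.445 -0.752
  outer loop
   vertex 2.1 0.3 2.6
   vertex 1.2 0.1 3.3
   vertex 0.1 1.3 3.3
  endloop
 endfacet
 facet normal 0.889 -0.434 -0.143
  outer loop
   vertex 2.1 0.3 2.6
   vertex 3.0 2.8 0.6
   vertex 2.7 1.2 3.6
  endloop
 endfacet
 facet normal 0.487 -0.774 0.405
  outer loop
   vertex 2.1 0.3 2.6
   vertex 2.7 1.2 3.6
   vertex 1.2 0.1 3.3
  endloop
 endfacet
 facet normal -0.684 0.011 -0.729
  outer loop
   vertex 1.2 3.5 2.3
   vertex 3.0 2.8 0.6
   vertex 0.1 1.3 3.3
  endloop
 endfacet
 facet normal -0.419 0.541 0.729
  outer loop
   vertex 1.2 3.5 2.3
   vertex 0.1 1.3 3.3
   vertex 2.9 3.2 3.5
  endloop
 endfacet
 facet normal 0.256 0.959 -0.123
  outer loop
   vertex 1.2 3.5 2.3
   vertex 2.9 3.2 3.5
   vertex 3.0 2.8 0.6
  endloop
 endfacet
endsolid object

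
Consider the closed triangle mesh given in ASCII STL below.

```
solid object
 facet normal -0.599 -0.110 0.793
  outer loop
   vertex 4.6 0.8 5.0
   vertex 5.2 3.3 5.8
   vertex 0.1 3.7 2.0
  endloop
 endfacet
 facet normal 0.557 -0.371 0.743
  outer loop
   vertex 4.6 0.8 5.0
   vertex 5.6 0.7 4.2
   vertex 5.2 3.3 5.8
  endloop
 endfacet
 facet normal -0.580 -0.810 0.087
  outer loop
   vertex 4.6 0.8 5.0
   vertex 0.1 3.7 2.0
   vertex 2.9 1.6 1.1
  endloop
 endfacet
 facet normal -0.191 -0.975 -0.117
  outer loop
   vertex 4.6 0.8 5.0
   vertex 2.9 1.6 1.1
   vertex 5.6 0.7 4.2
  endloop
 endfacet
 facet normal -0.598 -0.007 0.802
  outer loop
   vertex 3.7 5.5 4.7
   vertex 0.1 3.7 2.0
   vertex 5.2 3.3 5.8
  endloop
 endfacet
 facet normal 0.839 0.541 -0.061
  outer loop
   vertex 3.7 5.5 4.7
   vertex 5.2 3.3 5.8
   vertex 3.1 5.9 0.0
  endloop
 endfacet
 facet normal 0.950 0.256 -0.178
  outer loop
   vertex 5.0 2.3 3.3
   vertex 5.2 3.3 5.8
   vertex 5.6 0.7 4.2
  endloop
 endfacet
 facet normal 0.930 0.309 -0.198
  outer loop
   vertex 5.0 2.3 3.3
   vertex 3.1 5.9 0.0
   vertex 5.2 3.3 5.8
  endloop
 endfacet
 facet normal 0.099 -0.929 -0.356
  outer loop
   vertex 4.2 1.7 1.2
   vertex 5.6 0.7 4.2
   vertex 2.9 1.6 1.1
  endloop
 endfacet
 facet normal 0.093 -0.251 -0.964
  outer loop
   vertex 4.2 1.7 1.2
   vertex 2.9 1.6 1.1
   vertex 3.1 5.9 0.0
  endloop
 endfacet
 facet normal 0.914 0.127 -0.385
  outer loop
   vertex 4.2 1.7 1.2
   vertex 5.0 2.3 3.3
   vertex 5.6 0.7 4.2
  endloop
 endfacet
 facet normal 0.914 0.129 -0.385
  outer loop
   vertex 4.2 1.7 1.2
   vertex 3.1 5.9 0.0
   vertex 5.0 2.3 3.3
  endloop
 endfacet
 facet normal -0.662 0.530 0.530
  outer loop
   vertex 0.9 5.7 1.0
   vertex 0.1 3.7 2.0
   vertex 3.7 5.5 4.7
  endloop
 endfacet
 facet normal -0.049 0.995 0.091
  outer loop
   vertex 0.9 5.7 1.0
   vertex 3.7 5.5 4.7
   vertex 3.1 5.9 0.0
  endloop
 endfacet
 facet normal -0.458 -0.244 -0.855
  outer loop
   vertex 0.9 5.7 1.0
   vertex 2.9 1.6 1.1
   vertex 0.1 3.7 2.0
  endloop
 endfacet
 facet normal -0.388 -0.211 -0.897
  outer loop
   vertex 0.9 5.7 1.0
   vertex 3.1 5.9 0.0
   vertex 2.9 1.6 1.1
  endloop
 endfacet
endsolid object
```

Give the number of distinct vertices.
10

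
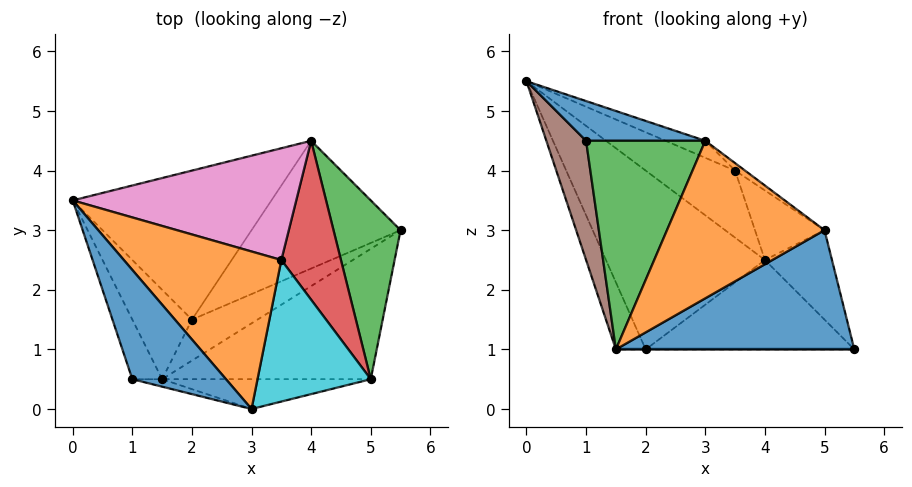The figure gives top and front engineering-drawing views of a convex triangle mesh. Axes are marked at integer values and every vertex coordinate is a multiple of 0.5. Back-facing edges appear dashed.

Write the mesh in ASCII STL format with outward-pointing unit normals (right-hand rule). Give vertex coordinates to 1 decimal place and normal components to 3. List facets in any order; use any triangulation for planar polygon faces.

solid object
 facet normal -0.085 -0.341 0.936
  outer loop
   vertex 1.0 0.5 4.5
   vertex 3.0 0.0 4.5
   vertex 0.0 3.5 5.5
  endloop
 endfacet
 facet normal 0.416 0.098 0.904
  outer loop
   vertex 3.5 2.5 4.0
   vertex 0.0 3.5 5.5
   vertex 3.0 0.0 4.5
  endloop
 endfacet
 facet normal -0.242 -0.970 -0.035
  outer loop
   vertex 1.5 0.5 1.0
   vertex 3.0 0.0 4.5
   vertex 1.0 0.5 4.5
  endloop
 endfacet
 facet normal 0.000 0.000 -1.000
  outer loop
   vertex 1.5 0.5 1.0
   vertex 2.0 1.5 1.0
   vertex 5.5 3.0 1.0
  endloop
 endfacet
 facet normal -0.768 0.384 -0.512
  outer loop
   vertex 1.5 0.5 1.0
   vertex 0.0 3.5 5.5
   vertex 2.0 1.5 1.0
  endloop
 endfacet
 facet normal -0.953 -0.272 -0.136
  outer loop
   vertex 1.5 0.5 1.0
   vertex 1.0 0.5 4.5
   vertex 0.0 3.5 5.5
  endloop
 endfacet
 facet normal 0.457 0.457 0.762
  outer loop
   vertex 4.0 4.5 2.5
   vertex 0.0 3.5 5.5
   vertex 3.5 2.5 4.0
  endloop
 endfacet
 facet normal -0.558 0.638 -0.531
  outer loop
   vertex 4.0 4.5 2.5
   vertex 2.0 1.5 1.0
   vertex 0.0 3.5 5.5
  endloop
 endfacet
 facet normal -0.239 0.557 -0.796
  outer loop
   vertex 4.0 4.5 2.5
   vertex 5.5 3.0 1.0
   vertex 2.0 1.5 1.0
  endloop
 endfacet
 facet normal 0.593 0.042 0.804
  outer loop
   vertex 5.0 0.5 3.0
   vertex 3.5 2.5 4.0
   vertex 3.0 0.0 4.5
  endloop
 endfacet
 facet normal 0.389 -0.622 -0.680
  outer loop
   vertex 5.0 0.5 3.0
   vertex 1.5 0.5 1.0
   vertex 5.5 3.0 1.0
  endloop
 endfacet
 facet normal 0.106 -0.977 -0.185
  outer loop
   vertex 5.0 0.5 3.0
   vertex 3.0 0.0 4.5
   vertex 1.5 0.5 1.0
  endloop
 endfacet
 facet normal 0.802 0.267 0.535
  outer loop
   vertex 5.0 0.5 3.0
   vertex 5.5 3.0 1.0
   vertex 4.0 4.5 2.5
  endloop
 endfacet
 facet normal 0.753 0.264 0.603
  outer loop
   vertex 5.0 0.5 3.0
   vertex 4.0 4.5 2.5
   vertex 3.5 2.5 4.0
  endloop
 endfacet
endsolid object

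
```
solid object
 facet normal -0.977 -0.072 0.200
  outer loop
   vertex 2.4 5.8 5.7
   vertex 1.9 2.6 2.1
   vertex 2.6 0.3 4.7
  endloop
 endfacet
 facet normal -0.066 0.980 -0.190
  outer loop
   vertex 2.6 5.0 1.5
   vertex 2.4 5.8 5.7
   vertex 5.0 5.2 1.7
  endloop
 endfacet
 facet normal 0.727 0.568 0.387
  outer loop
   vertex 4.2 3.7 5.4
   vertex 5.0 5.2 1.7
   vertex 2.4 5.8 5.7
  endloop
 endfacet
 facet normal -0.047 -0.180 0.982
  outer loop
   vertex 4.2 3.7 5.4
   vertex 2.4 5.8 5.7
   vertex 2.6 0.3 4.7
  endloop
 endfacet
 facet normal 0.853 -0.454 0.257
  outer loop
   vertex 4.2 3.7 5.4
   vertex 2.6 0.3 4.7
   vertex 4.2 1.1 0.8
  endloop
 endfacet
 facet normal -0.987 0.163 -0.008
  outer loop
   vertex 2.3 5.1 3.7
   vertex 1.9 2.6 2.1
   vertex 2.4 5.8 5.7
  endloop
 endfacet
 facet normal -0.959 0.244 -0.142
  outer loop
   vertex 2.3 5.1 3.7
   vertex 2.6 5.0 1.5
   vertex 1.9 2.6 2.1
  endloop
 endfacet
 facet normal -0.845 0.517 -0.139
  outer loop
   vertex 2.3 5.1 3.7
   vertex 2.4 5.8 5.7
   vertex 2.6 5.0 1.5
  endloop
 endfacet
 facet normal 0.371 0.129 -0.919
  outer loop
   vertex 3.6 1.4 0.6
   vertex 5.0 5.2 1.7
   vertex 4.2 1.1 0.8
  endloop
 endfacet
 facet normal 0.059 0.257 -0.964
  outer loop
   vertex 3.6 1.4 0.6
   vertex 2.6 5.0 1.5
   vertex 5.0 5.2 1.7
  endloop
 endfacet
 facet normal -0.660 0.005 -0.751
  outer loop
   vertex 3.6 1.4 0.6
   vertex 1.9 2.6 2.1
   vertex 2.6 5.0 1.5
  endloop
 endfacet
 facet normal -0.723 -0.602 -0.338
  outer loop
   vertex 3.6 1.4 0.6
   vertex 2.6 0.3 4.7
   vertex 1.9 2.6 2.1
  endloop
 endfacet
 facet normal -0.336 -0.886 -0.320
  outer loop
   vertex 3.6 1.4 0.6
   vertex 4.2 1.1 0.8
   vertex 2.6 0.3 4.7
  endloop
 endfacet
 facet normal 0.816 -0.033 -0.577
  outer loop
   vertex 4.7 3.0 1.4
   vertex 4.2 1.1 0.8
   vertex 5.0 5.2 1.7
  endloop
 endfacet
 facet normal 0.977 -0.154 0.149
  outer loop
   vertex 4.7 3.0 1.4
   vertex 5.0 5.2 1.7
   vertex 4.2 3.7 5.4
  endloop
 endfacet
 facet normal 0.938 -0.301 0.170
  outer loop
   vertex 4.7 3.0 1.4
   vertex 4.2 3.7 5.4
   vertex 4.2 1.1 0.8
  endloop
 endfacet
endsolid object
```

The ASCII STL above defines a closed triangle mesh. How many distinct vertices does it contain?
10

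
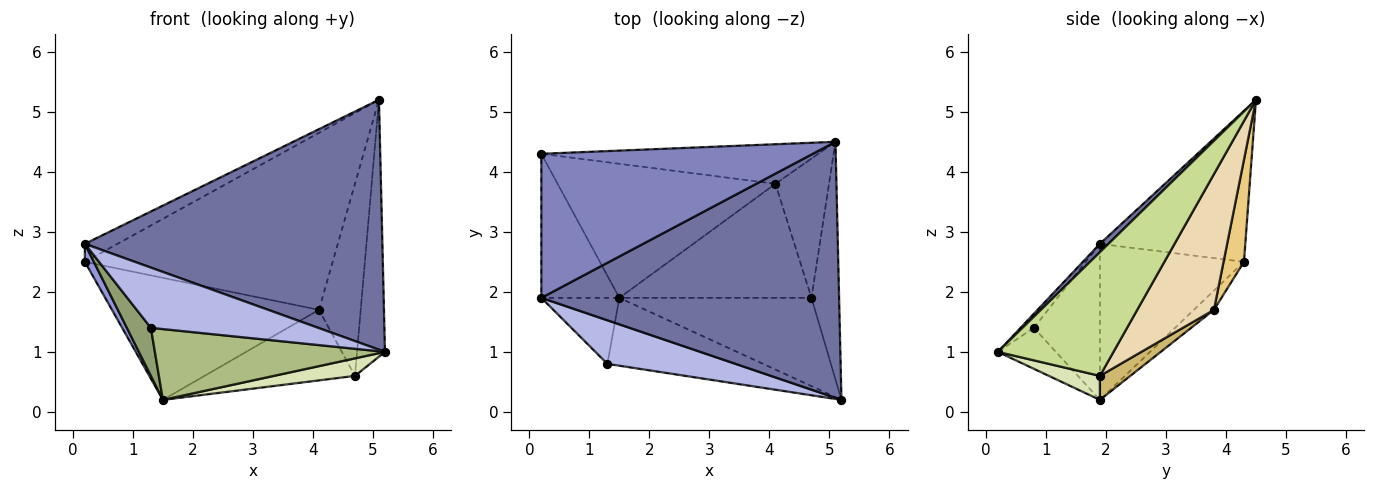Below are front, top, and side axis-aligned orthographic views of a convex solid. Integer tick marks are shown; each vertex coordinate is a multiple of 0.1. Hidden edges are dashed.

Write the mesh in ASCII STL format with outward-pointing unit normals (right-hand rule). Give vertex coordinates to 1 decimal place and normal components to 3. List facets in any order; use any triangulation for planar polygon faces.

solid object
 facet normal 0.020 -0.698 0.715
  outer loop
   vertex 5.1 4.5 5.2
   vertex 0.2 1.9 2.8
   vertex 5.2 0.2 1.0
  endloop
 endfacet
 facet normal -0.483 0.109 0.869
  outer loop
   vertex 0.2 4.3 2.5
   vertex 0.2 1.9 2.8
   vertex 5.1 4.5 5.2
  endloop
 endfacet
 facet normal -0.893 -0.056 -0.447
  outer loop
   vertex 0.2 4.3 2.5
   vertex 1.5 1.9 0.2
   vertex 0.2 1.9 2.8
  endloop
 endfacet
 facet normal -0.064 -0.809 0.585
  outer loop
   vertex 1.3 0.8 1.4
   vertex 5.2 0.2 1.0
   vertex 0.2 1.9 2.8
  endloop
 endfacet
 facet normal -0.851 -0.309 -0.425
  outer loop
   vertex 1.3 0.8 1.4
   vertex 0.2 1.9 2.8
   vertex 1.5 1.9 0.2
  endloop
 endfacet
 facet normal -0.179 -0.710 -0.681
  outer loop
   vertex 1.3 0.8 1.4
   vertex 1.5 1.9 0.2
   vertex 5.2 0.2 1.0
  endloop
 endfacet
 facet normal 0.950 0.229 -0.212
  outer loop
   vertex 4.7 1.9 0.6
   vertex 5.1 4.5 5.2
   vertex 5.2 0.2 1.0
  endloop
 endfacet
 facet normal 0.122 -0.193 -0.974
  outer loop
   vertex 4.7 1.9 0.6
   vertex 5.2 0.2 1.0
   vertex 1.5 1.9 0.2
  endloop
 endfacet
 facet normal -0.065 0.672 -0.738
  outer loop
   vertex 4.1 3.8 1.7
   vertex 1.5 1.9 0.2
   vertex 0.2 4.3 2.5
  endloop
 endfacet
 facet normal 0.106 0.523 -0.846
  outer loop
   vertex 4.1 3.8 1.7
   vertex 4.7 1.9 0.6
   vertex 1.5 1.9 0.2
  endloop
 endfacet
 facet normal 0.080 0.973 -0.217
  outer loop
   vertex 4.1 3.8 1.7
   vertex 0.2 4.3 2.5
   vertex 5.1 4.5 5.2
  endloop
 endfacet
 facet normal 0.830 0.452 -0.327
  outer loop
   vertex 4.1 3.8 1.7
   vertex 5.1 4.5 5.2
   vertex 4.7 1.9 0.6
  endloop
 endfacet
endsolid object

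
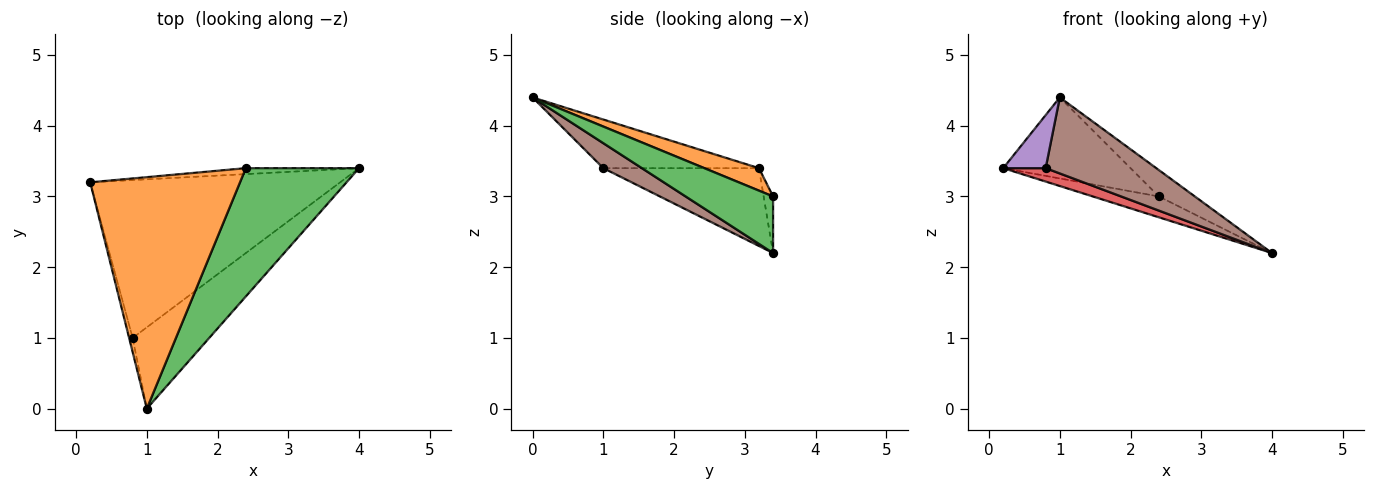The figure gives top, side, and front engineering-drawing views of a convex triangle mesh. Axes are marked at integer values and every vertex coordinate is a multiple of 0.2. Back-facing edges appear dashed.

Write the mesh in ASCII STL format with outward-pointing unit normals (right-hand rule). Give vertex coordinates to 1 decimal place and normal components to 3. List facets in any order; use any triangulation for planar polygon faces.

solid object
 facet normal -0.136 0.953 -0.272
  outer loop
   vertex 2.4 3.4 3.0
   vertex 4.0 3.4 2.2
   vertex 0.2 3.2 3.4
  endloop
 endfacet
 facet normal 0.140 0.327 0.935
  outer loop
   vertex 2.4 3.4 3.0
   vertex 0.2 3.2 3.4
   vertex 1.0 0.0 4.4
  endloop
 endfacet
 facet normal 0.440 0.181 0.880
  outer loop
   vertex 2.4 3.4 3.0
   vertex 1.0 0.0 4.4
   vertex 4.0 3.4 2.2
  endloop
 endfacet
 facet normal -0.296 -0.081 -0.952
  outer loop
   vertex 0.8 1.0 3.4
   vertex 0.2 3.2 3.4
   vertex 4.0 3.4 2.2
  endloop
 endfacet
 facet normal -0.962 -0.262 -0.070
  outer loop
   vertex 0.8 1.0 3.4
   vertex 1.0 0.0 4.4
   vertex 0.2 3.2 3.4
  endloop
 endfacet
 facet normal 0.232 -0.664 -0.711
  outer loop
   vertex 0.8 1.0 3.4
   vertex 4.0 3.4 2.2
   vertex 1.0 0.0 4.4
  endloop
 endfacet
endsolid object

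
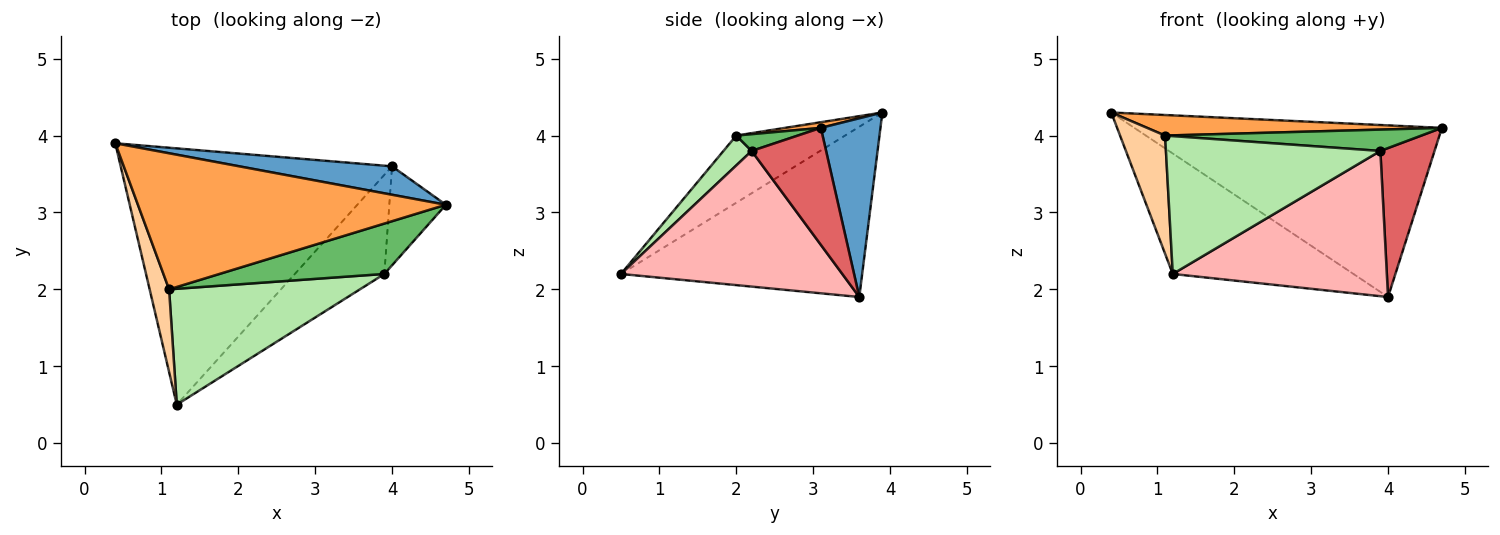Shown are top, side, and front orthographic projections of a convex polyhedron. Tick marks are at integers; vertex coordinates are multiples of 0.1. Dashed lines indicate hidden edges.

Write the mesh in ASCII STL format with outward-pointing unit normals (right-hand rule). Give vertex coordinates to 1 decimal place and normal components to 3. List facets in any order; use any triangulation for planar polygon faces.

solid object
 facet normal 0.188 0.969 0.160
  outer loop
   vertex 4.0 3.6 1.9
   vertex 0.4 3.9 4.3
   vertex 4.7 3.1 4.1
  endloop
 endfacet
 facet normal -0.494 0.370 -0.787
  outer loop
   vertex 4.0 3.6 1.9
   vertex 1.2 0.5 2.2
   vertex 0.4 3.9 4.3
  endloop
 endfacet
 facet normal 0.018 -0.149 0.989
  outer loop
   vertex 1.1 2.0 4.0
   vertex 4.7 3.1 4.1
   vertex 0.4 3.9 4.3
  endloop
 endfacet
 facet normal -0.893 -0.370 0.258
  outer loop
   vertex 1.1 2.0 4.0
   vertex 0.4 3.9 4.3
   vertex 1.2 0.5 2.2
  endloop
 endfacet
 facet normal 0.093 -0.388 0.917
  outer loop
   vertex 3.9 2.2 3.8
   vertex 4.7 3.1 4.1
   vertex 1.1 2.0 4.0
  endloop
 endfacet
 facet normal 0.100 -0.762 0.640
  outer loop
   vertex 3.9 2.2 3.8
   vertex 1.1 2.0 4.0
   vertex 1.2 0.5 2.2
  endloop
 endfacet
 facet normal 0.753 -0.548 -0.364
  outer loop
   vertex 3.9 2.2 3.8
   vertex 4.0 3.6 1.9
   vertex 4.7 3.1 4.1
  endloop
 endfacet
 facet normal 0.649 -0.628 -0.429
  outer loop
   vertex 3.9 2.2 3.8
   vertex 1.2 0.5 2.2
   vertex 4.0 3.6 1.9
  endloop
 endfacet
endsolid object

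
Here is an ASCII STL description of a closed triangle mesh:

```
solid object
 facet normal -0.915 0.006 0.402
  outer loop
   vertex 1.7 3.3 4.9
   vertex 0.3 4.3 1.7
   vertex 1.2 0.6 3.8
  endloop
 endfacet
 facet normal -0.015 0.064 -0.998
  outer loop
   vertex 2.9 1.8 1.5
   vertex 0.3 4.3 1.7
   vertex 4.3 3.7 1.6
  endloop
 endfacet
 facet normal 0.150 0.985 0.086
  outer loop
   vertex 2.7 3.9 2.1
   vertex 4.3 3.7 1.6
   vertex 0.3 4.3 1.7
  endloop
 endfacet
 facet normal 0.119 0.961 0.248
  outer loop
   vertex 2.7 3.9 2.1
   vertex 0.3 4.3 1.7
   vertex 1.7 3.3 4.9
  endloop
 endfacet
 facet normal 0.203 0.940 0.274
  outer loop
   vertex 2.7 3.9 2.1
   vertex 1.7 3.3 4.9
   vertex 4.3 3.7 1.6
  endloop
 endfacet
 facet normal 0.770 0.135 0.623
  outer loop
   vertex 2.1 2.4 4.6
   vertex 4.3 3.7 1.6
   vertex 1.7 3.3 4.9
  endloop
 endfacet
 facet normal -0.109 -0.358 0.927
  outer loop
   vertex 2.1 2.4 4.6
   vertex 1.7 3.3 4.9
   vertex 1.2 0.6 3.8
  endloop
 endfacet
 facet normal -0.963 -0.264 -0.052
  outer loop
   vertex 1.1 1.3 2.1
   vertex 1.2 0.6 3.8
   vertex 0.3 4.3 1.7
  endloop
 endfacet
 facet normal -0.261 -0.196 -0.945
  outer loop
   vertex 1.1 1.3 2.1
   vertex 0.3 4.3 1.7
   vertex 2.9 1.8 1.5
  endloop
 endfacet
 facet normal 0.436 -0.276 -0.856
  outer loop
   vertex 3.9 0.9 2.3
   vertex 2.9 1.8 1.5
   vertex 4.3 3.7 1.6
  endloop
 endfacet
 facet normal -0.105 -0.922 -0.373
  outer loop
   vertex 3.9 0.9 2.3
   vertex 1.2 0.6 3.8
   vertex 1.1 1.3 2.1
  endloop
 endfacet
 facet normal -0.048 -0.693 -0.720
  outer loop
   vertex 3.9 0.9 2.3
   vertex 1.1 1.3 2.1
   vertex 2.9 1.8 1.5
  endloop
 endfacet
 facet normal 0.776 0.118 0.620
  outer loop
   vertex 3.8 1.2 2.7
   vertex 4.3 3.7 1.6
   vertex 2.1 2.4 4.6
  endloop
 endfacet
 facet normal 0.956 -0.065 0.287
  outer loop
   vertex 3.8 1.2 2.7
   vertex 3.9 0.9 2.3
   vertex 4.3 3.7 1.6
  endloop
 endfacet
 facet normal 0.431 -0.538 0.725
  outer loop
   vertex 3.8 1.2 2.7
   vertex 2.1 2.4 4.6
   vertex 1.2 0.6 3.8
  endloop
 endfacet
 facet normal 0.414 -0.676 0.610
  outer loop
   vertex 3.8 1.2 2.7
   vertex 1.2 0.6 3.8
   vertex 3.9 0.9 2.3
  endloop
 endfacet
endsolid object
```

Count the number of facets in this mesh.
16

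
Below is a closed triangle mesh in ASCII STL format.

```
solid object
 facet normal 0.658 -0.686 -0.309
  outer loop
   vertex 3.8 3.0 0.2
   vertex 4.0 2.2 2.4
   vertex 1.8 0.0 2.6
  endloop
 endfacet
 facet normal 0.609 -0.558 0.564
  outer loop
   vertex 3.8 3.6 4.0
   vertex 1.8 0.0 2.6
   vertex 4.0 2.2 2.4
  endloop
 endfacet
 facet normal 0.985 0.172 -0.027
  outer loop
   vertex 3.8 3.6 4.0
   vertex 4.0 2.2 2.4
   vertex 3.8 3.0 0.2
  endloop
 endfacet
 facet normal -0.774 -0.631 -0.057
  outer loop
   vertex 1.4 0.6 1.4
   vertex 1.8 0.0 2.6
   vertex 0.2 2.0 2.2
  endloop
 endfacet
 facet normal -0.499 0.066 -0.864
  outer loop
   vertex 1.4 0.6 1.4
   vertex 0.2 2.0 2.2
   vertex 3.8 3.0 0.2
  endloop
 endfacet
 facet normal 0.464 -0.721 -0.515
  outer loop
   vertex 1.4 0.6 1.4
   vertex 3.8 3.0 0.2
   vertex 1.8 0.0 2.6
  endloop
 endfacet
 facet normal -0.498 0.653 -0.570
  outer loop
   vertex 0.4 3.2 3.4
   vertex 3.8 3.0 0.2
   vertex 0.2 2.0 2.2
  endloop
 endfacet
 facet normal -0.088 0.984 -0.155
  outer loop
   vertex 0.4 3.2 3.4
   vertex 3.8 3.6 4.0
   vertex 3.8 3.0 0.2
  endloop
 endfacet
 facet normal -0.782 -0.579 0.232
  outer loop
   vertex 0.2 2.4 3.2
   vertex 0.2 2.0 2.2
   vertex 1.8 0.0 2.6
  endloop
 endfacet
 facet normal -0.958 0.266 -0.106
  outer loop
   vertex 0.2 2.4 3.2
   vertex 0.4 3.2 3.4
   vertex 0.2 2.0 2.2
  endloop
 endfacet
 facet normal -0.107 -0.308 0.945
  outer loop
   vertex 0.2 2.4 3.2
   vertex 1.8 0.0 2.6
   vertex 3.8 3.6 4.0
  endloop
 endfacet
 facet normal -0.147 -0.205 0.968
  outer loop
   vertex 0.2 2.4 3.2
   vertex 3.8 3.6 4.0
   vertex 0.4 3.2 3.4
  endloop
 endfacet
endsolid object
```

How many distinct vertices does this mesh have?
8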